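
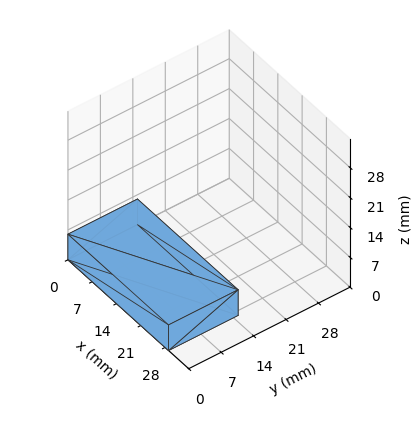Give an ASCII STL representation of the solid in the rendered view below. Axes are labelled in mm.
Reading the render: the shape is a rectangular box, roughly 29 × 15 mm footprint and 6 mm tall (dimensions read to the nearest mm from the axis ticks). For the STL, each face is triangulated and given an outward normal.

solid part
  facet normal 0.0000 0.0000 -1.0000
    outer loop
      vertex 29.000 15.000 0.000
      vertex 29.000 0.000 0.000
      vertex 0.000 0.000 0.000
    endloop
  endfacet
  facet normal 0.0000 0.0000 -1.0000
    outer loop
      vertex 0.000 15.000 0.000
      vertex 29.000 15.000 0.000
      vertex 0.000 0.000 0.000
    endloop
  endfacet
  facet normal 0.0000 0.0000 1.0000
    outer loop
      vertex 0.000 0.000 6.000
      vertex 29.000 0.000 6.000
      vertex 29.000 15.000 6.000
    endloop
  endfacet
  facet normal 0.0000 0.0000 1.0000
    outer loop
      vertex 0.000 0.000 6.000
      vertex 29.000 15.000 6.000
      vertex 0.000 15.000 6.000
    endloop
  endfacet
  facet normal 0.0000 -1.0000 0.0000
    outer loop
      vertex 0.000 0.000 0.000
      vertex 29.000 0.000 0.000
      vertex 29.000 0.000 6.000
    endloop
  endfacet
  facet normal 0.0000 -1.0000 0.0000
    outer loop
      vertex 0.000 0.000 0.000
      vertex 29.000 0.000 6.000
      vertex 0.000 0.000 6.000
    endloop
  endfacet
  facet normal 0.0000 1.0000 0.0000
    outer loop
      vertex 29.000 15.000 6.000
      vertex 29.000 15.000 0.000
      vertex 0.000 15.000 0.000
    endloop
  endfacet
  facet normal 0.0000 1.0000 0.0000
    outer loop
      vertex 0.000 15.000 6.000
      vertex 29.000 15.000 6.000
      vertex 0.000 15.000 0.000
    endloop
  endfacet
  facet normal -1.0000 0.0000 0.0000
    outer loop
      vertex 0.000 15.000 6.000
      vertex 0.000 15.000 0.000
      vertex 0.000 0.000 0.000
    endloop
  endfacet
  facet normal -1.0000 0.0000 0.0000
    outer loop
      vertex 0.000 0.000 6.000
      vertex 0.000 15.000 6.000
      vertex 0.000 0.000 0.000
    endloop
  endfacet
  facet normal 1.0000 0.0000 0.0000
    outer loop
      vertex 29.000 0.000 0.000
      vertex 29.000 15.000 0.000
      vertex 29.000 15.000 6.000
    endloop
  endfacet
  facet normal 1.0000 0.0000 0.0000
    outer loop
      vertex 29.000 0.000 0.000
      vertex 29.000 15.000 6.000
      vertex 29.000 0.000 6.000
    endloop
  endfacet
endsolid part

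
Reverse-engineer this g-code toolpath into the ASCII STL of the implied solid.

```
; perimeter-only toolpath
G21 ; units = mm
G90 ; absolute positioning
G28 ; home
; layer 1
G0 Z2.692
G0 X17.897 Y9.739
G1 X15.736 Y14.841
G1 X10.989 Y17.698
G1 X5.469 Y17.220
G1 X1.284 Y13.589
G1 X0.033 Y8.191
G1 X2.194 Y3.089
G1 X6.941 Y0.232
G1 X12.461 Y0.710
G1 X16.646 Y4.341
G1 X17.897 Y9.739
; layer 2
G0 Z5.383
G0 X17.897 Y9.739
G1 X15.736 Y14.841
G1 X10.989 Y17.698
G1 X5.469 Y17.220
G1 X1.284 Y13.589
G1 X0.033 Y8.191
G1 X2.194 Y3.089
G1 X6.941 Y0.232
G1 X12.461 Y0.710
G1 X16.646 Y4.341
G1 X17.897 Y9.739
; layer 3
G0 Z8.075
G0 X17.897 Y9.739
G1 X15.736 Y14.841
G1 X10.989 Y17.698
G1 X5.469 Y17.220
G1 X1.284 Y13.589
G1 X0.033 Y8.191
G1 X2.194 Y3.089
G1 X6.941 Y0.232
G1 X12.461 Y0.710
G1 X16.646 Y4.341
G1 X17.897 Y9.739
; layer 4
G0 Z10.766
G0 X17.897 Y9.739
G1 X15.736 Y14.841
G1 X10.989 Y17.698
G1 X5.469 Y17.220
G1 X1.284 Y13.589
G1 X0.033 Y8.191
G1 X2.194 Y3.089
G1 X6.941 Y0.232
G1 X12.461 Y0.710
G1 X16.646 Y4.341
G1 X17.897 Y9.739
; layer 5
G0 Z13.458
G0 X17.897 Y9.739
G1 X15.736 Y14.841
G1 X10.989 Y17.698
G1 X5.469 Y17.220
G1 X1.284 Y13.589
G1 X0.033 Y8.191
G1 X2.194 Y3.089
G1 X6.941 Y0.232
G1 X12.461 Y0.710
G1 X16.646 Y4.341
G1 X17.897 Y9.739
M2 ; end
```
solid part
  facet normal 0.0000 0.0000 -1.0000
    outer loop
      vertex 10.989 17.698 0.000
      vertex 15.736 14.841 0.000
      vertex 17.897 9.739 0.000
    endloop
  endfacet
  facet normal 0.0000 0.0000 -1.0000
    outer loop
      vertex 5.469 17.220 0.000
      vertex 10.989 17.698 0.000
      vertex 17.897 9.739 0.000
    endloop
  endfacet
  facet normal 0.0000 0.0000 -1.0000
    outer loop
      vertex 1.284 13.589 0.000
      vertex 5.469 17.220 0.000
      vertex 17.897 9.739 0.000
    endloop
  endfacet
  facet normal 0.0000 0.0000 -1.0000
    outer loop
      vertex 0.033 8.191 0.000
      vertex 1.284 13.589 0.000
      vertex 17.897 9.739 0.000
    endloop
  endfacet
  facet normal 0.0000 0.0000 -1.0000
    outer loop
      vertex 2.194 3.089 0.000
      vertex 0.033 8.191 0.000
      vertex 17.897 9.739 0.000
    endloop
  endfacet
  facet normal 0.0000 0.0000 -1.0000
    outer loop
      vertex 6.941 0.232 0.000
      vertex 2.194 3.089 0.000
      vertex 17.897 9.739 0.000
    endloop
  endfacet
  facet normal 0.0000 0.0000 -1.0000
    outer loop
      vertex 12.461 0.710 0.000
      vertex 6.941 0.232 0.000
      vertex 17.897 9.739 0.000
    endloop
  endfacet
  facet normal 0.0000 0.0000 -1.0000
    outer loop
      vertex 16.646 4.341 0.000
      vertex 12.461 0.710 0.000
      vertex 17.897 9.739 0.000
    endloop
  endfacet
  facet normal 0.0000 0.0000 1.0000
    outer loop
      vertex 17.897 9.739 13.458
      vertex 15.736 14.841 13.458
      vertex 10.989 17.698 13.458
    endloop
  endfacet
  facet normal 0.0000 0.0000 1.0000
    outer loop
      vertex 17.897 9.739 13.458
      vertex 10.989 17.698 13.458
      vertex 5.469 17.220 13.458
    endloop
  endfacet
  facet normal 0.0000 0.0000 1.0000
    outer loop
      vertex 17.897 9.739 13.458
      vertex 5.469 17.220 13.458
      vertex 1.284 13.589 13.458
    endloop
  endfacet
  facet normal 0.0000 0.0000 1.0000
    outer loop
      vertex 17.897 9.739 13.458
      vertex 1.284 13.589 13.458
      vertex 0.033 8.191 13.458
    endloop
  endfacet
  facet normal 0.0000 0.0000 1.0000
    outer loop
      vertex 17.897 9.739 13.458
      vertex 0.033 8.191 13.458
      vertex 2.194 3.089 13.458
    endloop
  endfacet
  facet normal 0.0000 0.0000 1.0000
    outer loop
      vertex 17.897 9.739 13.458
      vertex 2.194 3.089 13.458
      vertex 6.941 0.232 13.458
    endloop
  endfacet
  facet normal 0.0000 0.0000 1.0000
    outer loop
      vertex 17.897 9.739 13.458
      vertex 6.941 0.232 13.458
      vertex 12.461 0.710 13.458
    endloop
  endfacet
  facet normal 0.0000 0.0000 1.0000
    outer loop
      vertex 17.897 9.739 13.458
      vertex 12.461 0.710 13.458
      vertex 16.646 4.341 13.458
    endloop
  endfacet
  facet normal 0.9208 0.3900 0.0000
    outer loop
      vertex 17.897 9.739 0.000
      vertex 15.736 14.841 0.000
      vertex 15.736 14.841 13.458
    endloop
  endfacet
  facet normal 0.9208 0.3900 0.0000
    outer loop
      vertex 17.897 9.739 0.000
      vertex 15.736 14.841 13.458
      vertex 17.897 9.739 13.458
    endloop
  endfacet
  facet normal 0.5157 0.8568 0.0000
    outer loop
      vertex 15.736 14.841 0.000
      vertex 10.989 17.698 0.000
      vertex 10.989 17.698 13.458
    endloop
  endfacet
  facet normal 0.5157 0.8568 0.0000
    outer loop
      vertex 15.736 14.841 0.000
      vertex 10.989 17.698 13.458
      vertex 15.736 14.841 13.458
    endloop
  endfacet
  facet normal -0.0863 0.9963 0.0000
    outer loop
      vertex 10.989 17.698 0.000
      vertex 5.469 17.220 0.000
      vertex 5.469 17.220 13.458
    endloop
  endfacet
  facet normal -0.0863 0.9963 0.0000
    outer loop
      vertex 10.989 17.698 0.000
      vertex 5.469 17.220 13.458
      vertex 10.989 17.698 13.458
    endloop
  endfacet
  facet normal -0.6553 0.7553 0.0000
    outer loop
      vertex 5.469 17.220 0.000
      vertex 1.284 13.589 0.000
      vertex 1.284 13.589 13.458
    endloop
  endfacet
  facet normal -0.6553 0.7553 0.0000
    outer loop
      vertex 5.469 17.220 0.000
      vertex 1.284 13.589 13.458
      vertex 5.469 17.220 13.458
    endloop
  endfacet
  facet normal -0.9742 0.2258 0.0000
    outer loop
      vertex 1.284 13.589 0.000
      vertex 0.033 8.191 0.000
      vertex 0.033 8.191 13.458
    endloop
  endfacet
  facet normal -0.9742 0.2258 0.0000
    outer loop
      vertex 1.284 13.589 0.000
      vertex 0.033 8.191 13.458
      vertex 1.284 13.589 13.458
    endloop
  endfacet
  facet normal -0.9208 -0.3900 0.0000
    outer loop
      vertex 0.033 8.191 0.000
      vertex 2.194 3.089 0.000
      vertex 2.194 3.089 13.458
    endloop
  endfacet
  facet normal -0.9208 -0.3900 0.0000
    outer loop
      vertex 0.033 8.191 0.000
      vertex 2.194 3.089 13.458
      vertex 0.033 8.191 13.458
    endloop
  endfacet
  facet normal -0.5157 -0.8568 0.0000
    outer loop
      vertex 2.194 3.089 0.000
      vertex 6.941 0.232 0.000
      vertex 6.941 0.232 13.458
    endloop
  endfacet
  facet normal -0.5157 -0.8568 0.0000
    outer loop
      vertex 2.194 3.089 0.000
      vertex 6.941 0.232 13.458
      vertex 2.194 3.089 13.458
    endloop
  endfacet
  facet normal 0.0863 -0.9963 0.0000
    outer loop
      vertex 6.941 0.232 0.000
      vertex 12.461 0.710 0.000
      vertex 12.461 0.710 13.458
    endloop
  endfacet
  facet normal 0.0863 -0.9963 0.0000
    outer loop
      vertex 6.941 0.232 0.000
      vertex 12.461 0.710 13.458
      vertex 6.941 0.232 13.458
    endloop
  endfacet
  facet normal 0.6553 -0.7553 0.0000
    outer loop
      vertex 12.461 0.710 0.000
      vertex 16.646 4.341 0.000
      vertex 16.646 4.341 13.458
    endloop
  endfacet
  facet normal 0.6553 -0.7553 0.0000
    outer loop
      vertex 12.461 0.710 0.000
      vertex 16.646 4.341 13.458
      vertex 12.461 0.710 13.458
    endloop
  endfacet
  facet normal 0.9742 -0.2258 0.0000
    outer loop
      vertex 16.646 4.341 0.000
      vertex 17.897 9.739 0.000
      vertex 17.897 9.739 13.458
    endloop
  endfacet
  facet normal 0.9742 -0.2258 0.0000
    outer loop
      vertex 16.646 4.341 0.000
      vertex 17.897 9.739 13.458
      vertex 16.646 4.341 13.458
    endloop
  endfacet
endsolid part

The G0 Z moves step by Δz≈2.692 mm. Every layer's G1 loop is the same polygon, so the solid is a straight extrusion of it from z=0 to z≈13.5. Closing with flat bottom and top caps and triangulating gives 36 facets — a regular 10-sided prism (a cylinder approximated with 10 flat sides), circumscribed radius ≈ 8.96 mm, height ≈ 13.5 mm.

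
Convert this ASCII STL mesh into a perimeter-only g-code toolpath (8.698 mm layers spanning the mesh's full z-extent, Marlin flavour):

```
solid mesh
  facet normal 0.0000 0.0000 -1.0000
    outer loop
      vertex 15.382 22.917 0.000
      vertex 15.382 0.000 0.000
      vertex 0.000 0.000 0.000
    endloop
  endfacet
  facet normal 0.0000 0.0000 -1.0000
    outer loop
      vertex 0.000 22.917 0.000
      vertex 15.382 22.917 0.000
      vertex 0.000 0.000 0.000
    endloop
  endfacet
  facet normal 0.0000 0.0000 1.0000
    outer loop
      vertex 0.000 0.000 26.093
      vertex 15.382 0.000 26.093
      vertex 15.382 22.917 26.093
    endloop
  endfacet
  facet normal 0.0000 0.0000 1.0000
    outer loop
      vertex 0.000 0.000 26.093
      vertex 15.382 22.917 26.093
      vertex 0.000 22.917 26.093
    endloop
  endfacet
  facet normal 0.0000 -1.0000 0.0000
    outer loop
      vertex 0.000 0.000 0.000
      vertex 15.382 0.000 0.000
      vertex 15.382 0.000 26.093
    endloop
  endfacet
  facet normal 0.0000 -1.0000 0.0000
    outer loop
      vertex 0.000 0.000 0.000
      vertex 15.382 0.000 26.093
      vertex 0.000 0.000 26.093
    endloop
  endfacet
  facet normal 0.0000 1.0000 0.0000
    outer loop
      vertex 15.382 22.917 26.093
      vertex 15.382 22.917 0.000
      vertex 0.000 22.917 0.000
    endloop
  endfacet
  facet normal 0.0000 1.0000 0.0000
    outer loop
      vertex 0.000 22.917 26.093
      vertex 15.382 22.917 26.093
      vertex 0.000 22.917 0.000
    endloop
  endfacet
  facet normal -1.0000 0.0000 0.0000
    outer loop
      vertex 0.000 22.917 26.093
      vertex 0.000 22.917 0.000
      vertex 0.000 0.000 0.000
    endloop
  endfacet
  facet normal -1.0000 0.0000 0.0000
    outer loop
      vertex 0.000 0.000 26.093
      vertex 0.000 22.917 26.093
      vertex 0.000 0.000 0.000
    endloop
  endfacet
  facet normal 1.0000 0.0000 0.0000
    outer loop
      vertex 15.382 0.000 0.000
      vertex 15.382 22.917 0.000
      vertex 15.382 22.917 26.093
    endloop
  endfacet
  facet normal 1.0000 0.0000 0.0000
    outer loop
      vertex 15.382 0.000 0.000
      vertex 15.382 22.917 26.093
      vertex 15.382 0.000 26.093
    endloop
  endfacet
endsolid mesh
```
; perimeter-only toolpath
G21 ; units = mm
G90 ; absolute positioning
G28 ; home
; layer 1
G0 Z8.698
G0 X0.000 Y0.000
G1 X15.382 Y0.000
G1 X15.382 Y22.917
G1 X0.000 Y22.917
G1 X0.000 Y0.000
; layer 2
G0 Z17.395
G0 X0.000 Y0.000
G1 X15.382 Y0.000
G1 X15.382 Y22.917
G1 X0.000 Y22.917
G1 X0.000 Y0.000
; layer 3
G0 Z26.093
G0 X0.000 Y0.000
G1 X15.382 Y0.000
G1 X15.382 Y22.917
G1 X0.000 Y22.917
G1 X0.000 Y0.000
M2 ; end

The solid is a rectangular box, roughly 15.4 × 22.9 mm footprint and 26.1 mm tall. Slicing at Δz = 8.698 mm — 3 equal slices spanning the solid's height, so layer i sits at z = i·h/3 — gives 3 non-empty perimeters. Each is a 4-segment closed polygon; G0 lifts to the layer z and rapids to the start vertex, then G1 traces the edges.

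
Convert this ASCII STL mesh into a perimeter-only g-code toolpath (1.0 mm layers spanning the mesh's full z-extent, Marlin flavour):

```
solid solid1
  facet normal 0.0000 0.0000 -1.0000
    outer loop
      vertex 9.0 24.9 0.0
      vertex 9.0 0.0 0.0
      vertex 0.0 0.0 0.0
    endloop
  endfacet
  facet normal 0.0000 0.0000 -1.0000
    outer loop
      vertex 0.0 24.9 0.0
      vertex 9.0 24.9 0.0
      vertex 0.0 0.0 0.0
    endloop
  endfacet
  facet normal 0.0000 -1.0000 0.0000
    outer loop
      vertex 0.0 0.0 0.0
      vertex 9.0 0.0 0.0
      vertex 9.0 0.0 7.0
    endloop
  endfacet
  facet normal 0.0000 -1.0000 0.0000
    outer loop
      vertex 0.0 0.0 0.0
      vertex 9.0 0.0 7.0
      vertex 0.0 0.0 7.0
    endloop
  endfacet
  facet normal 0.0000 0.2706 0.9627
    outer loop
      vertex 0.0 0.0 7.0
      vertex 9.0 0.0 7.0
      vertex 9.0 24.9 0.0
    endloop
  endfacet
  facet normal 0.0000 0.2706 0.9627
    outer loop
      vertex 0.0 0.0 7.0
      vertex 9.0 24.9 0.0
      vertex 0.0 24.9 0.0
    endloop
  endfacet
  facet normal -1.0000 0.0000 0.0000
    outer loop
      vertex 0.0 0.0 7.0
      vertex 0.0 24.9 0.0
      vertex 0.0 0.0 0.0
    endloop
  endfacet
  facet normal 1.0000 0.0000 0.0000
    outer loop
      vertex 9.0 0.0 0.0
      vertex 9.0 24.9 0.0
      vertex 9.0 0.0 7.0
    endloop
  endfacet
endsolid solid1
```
; perimeter-only toolpath
G21 ; units = mm
G90 ; absolute positioning
G28 ; home
; layer 1
G0 Z1.0
G0 X0.0 Y0.0
G1 X9.0 Y0.0
G1 X9.0 Y21.3
G1 X0.0 Y21.3
G1 X0.0 Y0.0
; layer 2
G0 Z2.0
G0 X0.0 Y0.0
G1 X9.0 Y0.0
G1 X9.0 Y17.8
G1 X0.0 Y17.8
G1 X0.0 Y0.0
; layer 3
G0 Z3.0
G0 X0.0 Y0.0
G1 X9.0 Y0.0
G1 X9.0 Y14.2
G1 X0.0 Y14.2
G1 X0.0 Y0.0
; layer 4
G0 Z4.0
G0 X0.0 Y0.0
G1 X9.0 Y0.0
G1 X9.0 Y10.7
G1 X0.0 Y10.7
G1 X0.0 Y0.0
; layer 5
G0 Z5.0
G0 X0.0 Y0.0
G1 X9.0 Y0.0
G1 X9.0 Y7.1
G1 X0.0 Y7.1
G1 X0.0 Y0.0
; layer 6
G0 Z6.0
G0 X0.0 Y0.0
G1 X9.0 Y0.0
G1 X9.0 Y3.6
G1 X0.0 Y3.6
G1 X0.0 Y0.0
M2 ; end

The solid is a wedge (ramp): 9 × 24.9 mm base, rising to 7 mm along the y=0 edge and sloping linearly to z=0 at y=24.9. Slicing at Δz = 1.0 mm — 7 equal slices spanning the solid's height, so layer i sits at z = i·h/7 — gives 6 non-empty perimeters. Each is a 4-segment closed polygon; G0 lifts to the layer z and rapids to the start vertex, then G1 traces the edges. The cross-section shrinks linearly with z (the slice at the apex is degenerate and omitted).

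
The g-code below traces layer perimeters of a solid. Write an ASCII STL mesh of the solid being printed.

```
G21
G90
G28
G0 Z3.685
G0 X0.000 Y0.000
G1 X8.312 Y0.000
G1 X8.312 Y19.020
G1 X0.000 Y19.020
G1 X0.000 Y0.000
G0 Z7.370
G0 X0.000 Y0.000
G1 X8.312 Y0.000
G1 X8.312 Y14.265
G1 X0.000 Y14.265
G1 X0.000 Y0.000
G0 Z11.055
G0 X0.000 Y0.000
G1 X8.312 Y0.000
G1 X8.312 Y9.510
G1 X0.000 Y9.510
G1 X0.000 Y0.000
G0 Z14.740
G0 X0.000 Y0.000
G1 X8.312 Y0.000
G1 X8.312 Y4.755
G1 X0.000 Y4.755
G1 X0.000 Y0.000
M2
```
solid part
  facet normal 0.0000 0.0000 -1.0000
    outer loop
      vertex 8.312 23.775 0.000
      vertex 8.312 0.000 0.000
      vertex 0.000 0.000 0.000
    endloop
  endfacet
  facet normal 0.0000 0.0000 -1.0000
    outer loop
      vertex 0.000 23.775 0.000
      vertex 8.312 23.775 0.000
      vertex 0.000 0.000 0.000
    endloop
  endfacet
  facet normal 0.0000 -1.0000 0.0000
    outer loop
      vertex 0.000 0.000 0.000
      vertex 8.312 0.000 0.000
      vertex 8.312 0.000 18.425
    endloop
  endfacet
  facet normal 0.0000 -1.0000 0.0000
    outer loop
      vertex 0.000 0.000 0.000
      vertex 8.312 0.000 18.425
      vertex 0.000 0.000 18.425
    endloop
  endfacet
  facet normal 0.0000 0.6126 0.7904
    outer loop
      vertex 0.000 0.000 18.425
      vertex 8.312 0.000 18.425
      vertex 8.312 23.775 0.000
    endloop
  endfacet
  facet normal 0.0000 0.6126 0.7904
    outer loop
      vertex 0.000 0.000 18.425
      vertex 8.312 23.775 0.000
      vertex 0.000 23.775 0.000
    endloop
  endfacet
  facet normal -1.0000 0.0000 0.0000
    outer loop
      vertex 0.000 0.000 18.425
      vertex 0.000 23.775 0.000
      vertex 0.000 0.000 0.000
    endloop
  endfacet
  facet normal 1.0000 0.0000 0.0000
    outer loop
      vertex 8.312 0.000 0.000
      vertex 8.312 23.775 0.000
      vertex 8.312 0.000 18.425
    endloop
  endfacet
endsolid part

The G0 Z moves step by Δz≈3.685 mm. The G1 loops shrink linearly with z, so the solid tapers from its base footprint up to z≈18.4. Closing with a flat bottom cap and the tapered top and triangulating gives 8 facets — a wedge (ramp): 8.31 × 23.8 mm base, rising to 18.4 mm along the y=0 edge and sloping linearly to z=0 at y=23.8.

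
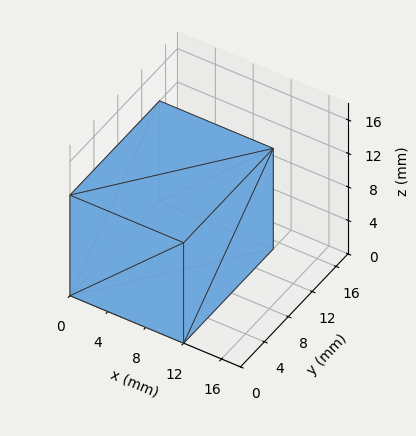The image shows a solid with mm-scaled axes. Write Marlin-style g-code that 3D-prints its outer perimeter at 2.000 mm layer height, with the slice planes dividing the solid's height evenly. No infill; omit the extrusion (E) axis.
Reading the render: the shape is a rectangular box, roughly 12 × 15 mm footprint and 12 mm tall (dimensions read to the nearest mm from the axis ticks). For the g-code, the solid's height is divided into equal slices at the stated Δz and each level perimeter traced with G1 moves after a G0 lift.

; perimeter-only toolpath
G21 ; units = mm
G90 ; absolute positioning
G28 ; home
; layer 1
G0 Z2.000
G0 X0.000 Y0.000
G1 X12.000 Y0.000
G1 X12.000 Y15.000
G1 X0.000 Y15.000
G1 X0.000 Y0.000
; layer 2
G0 Z4.000
G0 X0.000 Y0.000
G1 X12.000 Y0.000
G1 X12.000 Y15.000
G1 X0.000 Y15.000
G1 X0.000 Y0.000
; layer 3
G0 Z6.000
G0 X0.000 Y0.000
G1 X12.000 Y0.000
G1 X12.000 Y15.000
G1 X0.000 Y15.000
G1 X0.000 Y0.000
; layer 4
G0 Z8.000
G0 X0.000 Y0.000
G1 X12.000 Y0.000
G1 X12.000 Y15.000
G1 X0.000 Y15.000
G1 X0.000 Y0.000
; layer 5
G0 Z10.000
G0 X0.000 Y0.000
G1 X12.000 Y0.000
G1 X12.000 Y15.000
G1 X0.000 Y15.000
G1 X0.000 Y0.000
; layer 6
G0 Z12.000
G0 X0.000 Y0.000
G1 X12.000 Y0.000
G1 X12.000 Y15.000
G1 X0.000 Y15.000
G1 X0.000 Y0.000
M2 ; end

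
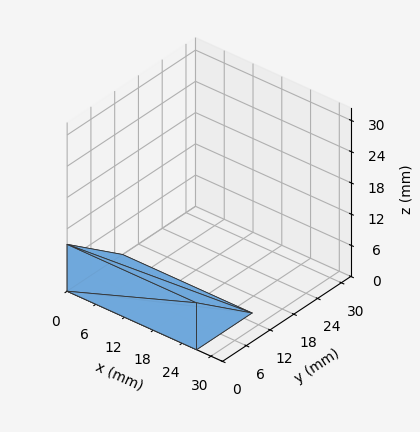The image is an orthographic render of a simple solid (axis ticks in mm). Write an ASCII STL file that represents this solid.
Reading the render: the shape is a wedge (ramp): 27 × 14 mm base, rising to 9 mm along the y=0 edge and sloping linearly to z=0 at y=14 (dimensions read to the nearest mm from the axis ticks). For the STL, each face is triangulated and given an outward normal.

solid part
  facet normal 0.0000 0.0000 -1.0000
    outer loop
      vertex 27.00 14.00 0.00
      vertex 27.00 0.00 0.00
      vertex 0.00 0.00 0.00
    endloop
  endfacet
  facet normal 0.0000 0.0000 -1.0000
    outer loop
      vertex 0.00 14.00 0.00
      vertex 27.00 14.00 0.00
      vertex 0.00 0.00 0.00
    endloop
  endfacet
  facet normal 0.0000 -1.0000 0.0000
    outer loop
      vertex 0.00 0.00 0.00
      vertex 27.00 0.00 0.00
      vertex 27.00 0.00 9.00
    endloop
  endfacet
  facet normal 0.0000 -1.0000 0.0000
    outer loop
      vertex 0.00 0.00 0.00
      vertex 27.00 0.00 9.00
      vertex 0.00 0.00 9.00
    endloop
  endfacet
  facet normal 0.0000 0.5408 0.8412
    outer loop
      vertex 0.00 0.00 9.00
      vertex 27.00 0.00 9.00
      vertex 27.00 14.00 0.00
    endloop
  endfacet
  facet normal 0.0000 0.5408 0.8412
    outer loop
      vertex 0.00 0.00 9.00
      vertex 27.00 14.00 0.00
      vertex 0.00 14.00 0.00
    endloop
  endfacet
  facet normal -1.0000 0.0000 0.0000
    outer loop
      vertex 0.00 0.00 9.00
      vertex 0.00 14.00 0.00
      vertex 0.00 0.00 0.00
    endloop
  endfacet
  facet normal 1.0000 0.0000 0.0000
    outer loop
      vertex 27.00 0.00 0.00
      vertex 27.00 14.00 0.00
      vertex 27.00 0.00 9.00
    endloop
  endfacet
endsolid part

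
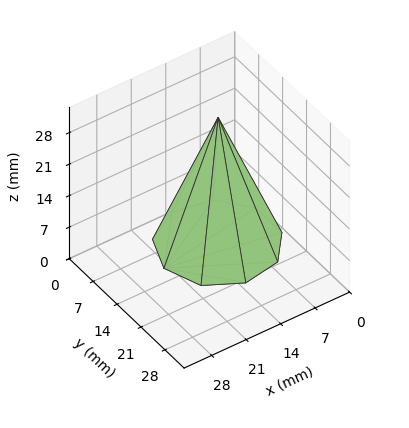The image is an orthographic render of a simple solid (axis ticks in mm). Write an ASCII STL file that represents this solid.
Reading the render: the shape is a regular 9-sided pyramid, base circumscribed radius ≈ 11 mm, apex at z ≈ 28 mm (dimensions read to the nearest mm from the axis ticks). For the STL, each face is triangulated and given an outward normal.

solid part
  facet normal 0.0000 0.0000 -1.0000
    outer loop
      vertex 12.9 21.8 0.0
      vertex 19.4 18.1 0.0
      vertex 22.0 11.0 0.0
    endloop
  endfacet
  facet normal 0.0000 0.0000 -1.0000
    outer loop
      vertex 5.5 20.5 0.0
      vertex 12.9 21.8 0.0
      vertex 22.0 11.0 0.0
    endloop
  endfacet
  facet normal 0.0000 0.0000 -1.0000
    outer loop
      vertex 0.7 14.8 0.0
      vertex 5.5 20.5 0.0
      vertex 22.0 11.0 0.0
    endloop
  endfacet
  facet normal 0.0000 0.0000 -1.0000
    outer loop
      vertex 0.7 7.2 0.0
      vertex 0.7 14.8 0.0
      vertex 22.0 11.0 0.0
    endloop
  endfacet
  facet normal 0.0000 0.0000 -1.0000
    outer loop
      vertex 5.5 1.5 0.0
      vertex 0.7 7.2 0.0
      vertex 22.0 11.0 0.0
    endloop
  endfacet
  facet normal 0.0000 0.0000 -1.0000
    outer loop
      vertex 12.9 0.2 0.0
      vertex 5.5 1.5 0.0
      vertex 22.0 11.0 0.0
    endloop
  endfacet
  facet normal 0.0000 0.0000 -1.0000
    outer loop
      vertex 19.4 3.9 0.0
      vertex 12.9 0.2 0.0
      vertex 22.0 11.0 0.0
    endloop
  endfacet
  facet normal 0.8810 0.3226 0.3461
    outer loop
      vertex 22.0 11.0 0.0
      vertex 19.4 18.1 0.0
      vertex 11.0 11.0 28.0
    endloop
  endfacet
  facet normal 0.4641 0.8154 0.3460
    outer loop
      vertex 19.4 18.1 0.0
      vertex 12.9 21.8 0.0
      vertex 11.0 11.0 28.0
    endloop
  endfacet
  facet normal -0.1624 0.9243 0.3455
    outer loop
      vertex 12.9 21.8 0.0
      vertex 5.5 20.5 0.0
      vertex 11.0 11.0 28.0
    endloop
  endfacet
  facet normal -0.7177 0.6043 0.3460
    outer loop
      vertex 5.5 20.5 0.0
      vertex 0.7 14.8 0.0
      vertex 11.0 11.0 28.0
    endloop
  endfacet
  facet normal -0.9385 0.0000 0.3452
    outer loop
      vertex 0.7 14.8 0.0
      vertex 0.7 7.2 0.0
      vertex 11.0 11.0 28.0
    endloop
  endfacet
  facet normal -0.7177 -0.6043 0.3460
    outer loop
      vertex 0.7 7.2 0.0
      vertex 5.5 1.5 0.0
      vertex 11.0 11.0 28.0
    endloop
  endfacet
  facet normal -0.1624 -0.9243 0.3455
    outer loop
      vertex 5.5 1.5 0.0
      vertex 12.9 0.2 0.0
      vertex 11.0 11.0 28.0
    endloop
  endfacet
  facet normal 0.4641 -0.8154 0.3460
    outer loop
      vertex 12.9 0.2 0.0
      vertex 19.4 3.9 0.0
      vertex 11.0 11.0 28.0
    endloop
  endfacet
  facet normal 0.8810 -0.3226 0.3461
    outer loop
      vertex 19.4 3.9 0.0
      vertex 22.0 11.0 0.0
      vertex 11.0 11.0 28.0
    endloop
  endfacet
endsolid part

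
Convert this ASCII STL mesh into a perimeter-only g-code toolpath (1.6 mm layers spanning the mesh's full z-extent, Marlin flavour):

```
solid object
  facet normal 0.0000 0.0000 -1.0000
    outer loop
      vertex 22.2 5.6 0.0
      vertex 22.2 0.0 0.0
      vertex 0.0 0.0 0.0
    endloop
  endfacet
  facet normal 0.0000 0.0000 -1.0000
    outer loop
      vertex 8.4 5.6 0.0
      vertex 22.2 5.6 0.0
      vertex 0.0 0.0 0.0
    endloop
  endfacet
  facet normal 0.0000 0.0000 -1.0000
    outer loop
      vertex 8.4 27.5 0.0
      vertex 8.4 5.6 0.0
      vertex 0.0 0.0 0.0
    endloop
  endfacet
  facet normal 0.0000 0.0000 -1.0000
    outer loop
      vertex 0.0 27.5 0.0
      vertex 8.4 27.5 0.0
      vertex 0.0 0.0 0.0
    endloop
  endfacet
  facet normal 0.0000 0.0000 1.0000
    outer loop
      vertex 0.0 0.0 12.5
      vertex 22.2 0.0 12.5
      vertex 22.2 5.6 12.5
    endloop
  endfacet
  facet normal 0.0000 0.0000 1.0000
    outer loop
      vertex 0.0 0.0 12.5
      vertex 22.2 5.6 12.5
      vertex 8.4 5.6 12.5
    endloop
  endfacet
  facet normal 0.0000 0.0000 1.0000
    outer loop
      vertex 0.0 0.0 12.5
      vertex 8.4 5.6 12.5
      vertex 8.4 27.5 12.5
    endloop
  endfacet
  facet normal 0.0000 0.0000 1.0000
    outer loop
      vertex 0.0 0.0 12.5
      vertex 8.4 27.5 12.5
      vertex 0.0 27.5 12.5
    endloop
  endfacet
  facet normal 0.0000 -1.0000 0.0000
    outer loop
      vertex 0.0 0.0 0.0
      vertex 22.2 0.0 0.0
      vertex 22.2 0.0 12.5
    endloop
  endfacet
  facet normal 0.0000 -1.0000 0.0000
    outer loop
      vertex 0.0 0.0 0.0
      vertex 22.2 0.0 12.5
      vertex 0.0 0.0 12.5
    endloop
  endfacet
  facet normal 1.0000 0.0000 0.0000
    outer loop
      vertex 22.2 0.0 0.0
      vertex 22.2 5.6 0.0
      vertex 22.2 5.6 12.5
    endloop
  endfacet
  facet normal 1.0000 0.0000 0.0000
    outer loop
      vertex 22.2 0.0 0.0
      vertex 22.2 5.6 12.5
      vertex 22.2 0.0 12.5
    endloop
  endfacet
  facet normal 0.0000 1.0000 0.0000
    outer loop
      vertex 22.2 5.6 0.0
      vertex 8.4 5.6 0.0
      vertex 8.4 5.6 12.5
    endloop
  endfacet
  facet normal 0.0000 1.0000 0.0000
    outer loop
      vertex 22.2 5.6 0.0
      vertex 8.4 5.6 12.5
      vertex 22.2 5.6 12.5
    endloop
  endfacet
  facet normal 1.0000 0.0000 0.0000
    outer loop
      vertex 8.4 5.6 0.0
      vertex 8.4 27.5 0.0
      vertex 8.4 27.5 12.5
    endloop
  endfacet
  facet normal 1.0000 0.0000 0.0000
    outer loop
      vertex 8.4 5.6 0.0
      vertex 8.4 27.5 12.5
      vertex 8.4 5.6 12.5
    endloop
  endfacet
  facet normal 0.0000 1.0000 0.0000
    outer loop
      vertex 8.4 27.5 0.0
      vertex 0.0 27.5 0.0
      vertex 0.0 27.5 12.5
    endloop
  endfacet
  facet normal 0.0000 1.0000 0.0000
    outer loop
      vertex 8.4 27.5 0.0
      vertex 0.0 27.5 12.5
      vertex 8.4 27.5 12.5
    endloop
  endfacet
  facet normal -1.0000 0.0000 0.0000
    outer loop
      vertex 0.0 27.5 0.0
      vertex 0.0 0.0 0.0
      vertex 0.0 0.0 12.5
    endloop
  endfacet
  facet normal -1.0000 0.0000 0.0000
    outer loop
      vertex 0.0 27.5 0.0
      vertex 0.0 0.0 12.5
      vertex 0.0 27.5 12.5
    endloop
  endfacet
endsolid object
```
; perimeter-only toolpath
G21 ; units = mm
G90 ; absolute positioning
G28 ; home
; layer 1
G0 Z1.6
G0 X0.0 Y0.0
G1 X22.2 Y0.0
G1 X22.2 Y5.6
G1 X8.4 Y5.6
G1 X8.4 Y27.5
G1 X0.0 Y27.5
G1 X0.0 Y0.0
; layer 2
G0 Z3.1
G0 X0.0 Y0.0
G1 X22.2 Y0.0
G1 X22.2 Y5.6
G1 X8.4 Y5.6
G1 X8.4 Y27.5
G1 X0.0 Y27.5
G1 X0.0 Y0.0
; layer 3
G0 Z4.7
G0 X0.0 Y0.0
G1 X22.2 Y0.0
G1 X22.2 Y5.6
G1 X8.4 Y5.6
G1 X8.4 Y27.5
G1 X0.0 Y27.5
G1 X0.0 Y0.0
; layer 4
G0 Z6.2
G0 X0.0 Y0.0
G1 X22.2 Y0.0
G1 X22.2 Y5.6
G1 X8.4 Y5.6
G1 X8.4 Y27.5
G1 X0.0 Y27.5
G1 X0.0 Y0.0
; layer 5
G0 Z7.8
G0 X0.0 Y0.0
G1 X22.2 Y0.0
G1 X22.2 Y5.6
G1 X8.4 Y5.6
G1 X8.4 Y27.5
G1 X0.0 Y27.5
G1 X0.0 Y0.0
; layer 6
G0 Z9.4
G0 X0.0 Y0.0
G1 X22.2 Y0.0
G1 X22.2 Y5.6
G1 X8.4 Y5.6
G1 X8.4 Y27.5
G1 X0.0 Y27.5
G1 X0.0 Y0.0
; layer 7
G0 Z10.9
G0 X0.0 Y0.0
G1 X22.2 Y0.0
G1 X22.2 Y5.6
G1 X8.4 Y5.6
G1 X8.4 Y27.5
G1 X0.0 Y27.5
G1 X0.0 Y0.0
; layer 8
G0 Z12.5
G0 X0.0 Y0.0
G1 X22.2 Y0.0
G1 X22.2 Y5.6
G1 X8.4 Y5.6
G1 X8.4 Y27.5
G1 X0.0 Y27.5
G1 X0.0 Y0.0
M2 ; end

The solid is an L-shaped prism: outer 22.2 × 27.5 mm, arm thicknesses ≈ 5.6 mm (horizontal) and 8.4 mm (vertical), extruded 12.5 mm in z. Slicing at Δz = 1.6 mm — 8 equal slices spanning the solid's height, so layer i sits at z = i·h/8 — gives 8 non-empty perimeters. Each is a 6-segment closed polygon; G0 lifts to the layer z and rapids to the start vertex, then G1 traces the edges.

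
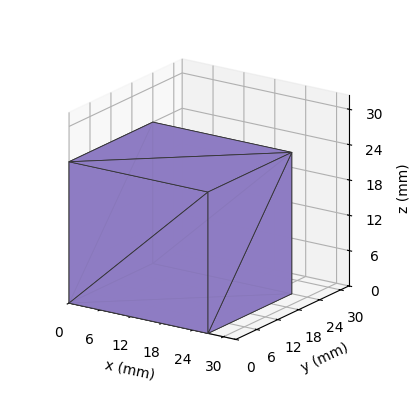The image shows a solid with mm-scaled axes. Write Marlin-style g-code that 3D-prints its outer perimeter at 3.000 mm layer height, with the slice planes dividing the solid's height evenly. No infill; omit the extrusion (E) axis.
Reading the render: the shape is a rectangular box, roughly 27 × 24 mm footprint and 24 mm tall (dimensions read to the nearest mm from the axis ticks). For the g-code, the solid's height is divided into equal slices at the stated Δz and each level perimeter traced with G1 moves after a G0 lift.

; perimeter-only toolpath
G21 ; units = mm
G90 ; absolute positioning
G28 ; home
; layer 1
G0 Z3.000
G0 X0.000 Y0.000
G1 X27.000 Y0.000
G1 X27.000 Y24.000
G1 X0.000 Y24.000
G1 X0.000 Y0.000
; layer 2
G0 Z6.000
G0 X0.000 Y0.000
G1 X27.000 Y0.000
G1 X27.000 Y24.000
G1 X0.000 Y24.000
G1 X0.000 Y0.000
; layer 3
G0 Z9.000
G0 X0.000 Y0.000
G1 X27.000 Y0.000
G1 X27.000 Y24.000
G1 X0.000 Y24.000
G1 X0.000 Y0.000
; layer 4
G0 Z12.000
G0 X0.000 Y0.000
G1 X27.000 Y0.000
G1 X27.000 Y24.000
G1 X0.000 Y24.000
G1 X0.000 Y0.000
; layer 5
G0 Z15.000
G0 X0.000 Y0.000
G1 X27.000 Y0.000
G1 X27.000 Y24.000
G1 X0.000 Y24.000
G1 X0.000 Y0.000
; layer 6
G0 Z18.000
G0 X0.000 Y0.000
G1 X27.000 Y0.000
G1 X27.000 Y24.000
G1 X0.000 Y24.000
G1 X0.000 Y0.000
; layer 7
G0 Z21.000
G0 X0.000 Y0.000
G1 X27.000 Y0.000
G1 X27.000 Y24.000
G1 X0.000 Y24.000
G1 X0.000 Y0.000
; layer 8
G0 Z24.000
G0 X0.000 Y0.000
G1 X27.000 Y0.000
G1 X27.000 Y24.000
G1 X0.000 Y24.000
G1 X0.000 Y0.000
M2 ; end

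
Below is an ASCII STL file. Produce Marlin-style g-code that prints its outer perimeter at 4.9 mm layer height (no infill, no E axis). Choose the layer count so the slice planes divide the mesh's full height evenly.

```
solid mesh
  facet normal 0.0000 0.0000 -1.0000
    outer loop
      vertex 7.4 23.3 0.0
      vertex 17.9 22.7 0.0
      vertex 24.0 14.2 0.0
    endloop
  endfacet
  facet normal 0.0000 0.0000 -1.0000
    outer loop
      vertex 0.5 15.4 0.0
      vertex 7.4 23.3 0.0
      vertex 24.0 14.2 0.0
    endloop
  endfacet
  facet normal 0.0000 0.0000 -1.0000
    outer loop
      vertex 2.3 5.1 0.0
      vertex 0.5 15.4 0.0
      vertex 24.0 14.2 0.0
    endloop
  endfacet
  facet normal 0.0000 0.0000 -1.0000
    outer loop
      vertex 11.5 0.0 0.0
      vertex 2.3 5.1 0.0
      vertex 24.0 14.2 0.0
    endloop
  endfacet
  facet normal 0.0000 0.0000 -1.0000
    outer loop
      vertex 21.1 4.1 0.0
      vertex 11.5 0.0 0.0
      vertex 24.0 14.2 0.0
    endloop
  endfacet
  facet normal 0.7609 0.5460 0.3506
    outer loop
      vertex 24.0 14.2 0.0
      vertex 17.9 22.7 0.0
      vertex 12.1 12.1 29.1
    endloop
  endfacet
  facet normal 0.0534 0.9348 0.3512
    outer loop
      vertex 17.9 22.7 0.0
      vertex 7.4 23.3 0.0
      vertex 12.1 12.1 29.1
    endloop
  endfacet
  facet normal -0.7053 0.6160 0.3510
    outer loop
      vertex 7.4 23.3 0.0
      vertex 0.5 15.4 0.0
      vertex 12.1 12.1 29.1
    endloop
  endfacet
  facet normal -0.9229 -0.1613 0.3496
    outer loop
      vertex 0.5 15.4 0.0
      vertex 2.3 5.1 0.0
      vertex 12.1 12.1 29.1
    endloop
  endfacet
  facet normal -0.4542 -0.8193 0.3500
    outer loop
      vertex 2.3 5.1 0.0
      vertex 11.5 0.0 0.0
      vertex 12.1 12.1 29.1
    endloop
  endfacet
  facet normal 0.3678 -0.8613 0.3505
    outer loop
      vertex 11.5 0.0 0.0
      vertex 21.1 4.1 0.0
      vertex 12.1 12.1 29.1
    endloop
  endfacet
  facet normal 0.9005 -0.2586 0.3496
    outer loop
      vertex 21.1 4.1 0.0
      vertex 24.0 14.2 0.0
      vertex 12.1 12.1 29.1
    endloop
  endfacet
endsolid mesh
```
; perimeter-only toolpath
G21 ; units = mm
G90 ; absolute positioning
G28 ; home
; layer 1
G0 Z4.9
G0 X22.0 Y13.8
G1 X16.9 Y20.9
G1 X8.2 Y21.4
G1 X2.4 Y14.8
G1 X3.9 Y6.3
G1 X11.6 Y2.0
G1 X19.6 Y5.4
G1 X22.0 Y13.8
; layer 2
G0 Z9.7
G0 X20.0 Y13.5
G1 X16.0 Y19.2
G1 X9.0 Y19.6
G1 X4.4 Y14.3
G1 X5.6 Y7.4
G1 X11.7 Y4.0
G1 X18.1 Y6.8
G1 X20.0 Y13.5
; layer 3
G0 Z14.6
G0 X18.1 Y13.1
G1 X15.0 Y17.4
G1 X9.8 Y17.7
G1 X6.3 Y13.8
G1 X7.2 Y8.6
G1 X11.8 Y6.0
G1 X16.6 Y8.1
G1 X18.1 Y13.1
; layer 4
G0 Z19.4
G0 X16.1 Y12.8
G1 X14.0 Y15.6
G1 X10.5 Y15.8
G1 X8.2 Y13.2
G1 X8.8 Y9.8
G1 X11.9 Y8.1
G1 X15.1 Y9.4
G1 X16.1 Y12.8
; layer 5
G0 Z24.3
G0 X14.1 Y12.4
G1 X13.1 Y13.9
G1 X11.3 Y14.0
G1 X10.2 Y12.7
G1 X10.5 Y10.9
G1 X12.0 Y10.1
G1 X13.6 Y10.8
G1 X14.1 Y12.4
M2 ; end

The solid is a regular 7-sided pyramid, base circumscribed radius ≈ 12.1 mm, apex at z ≈ 29.1 mm. Slicing at Δz = 4.9 mm — 6 equal slices spanning the solid's height, so layer i sits at z = i·h/6 — gives 5 non-empty perimeters. Each is a 7-segment closed polygon; G0 lifts to the layer z and rapids to the start vertex, then G1 traces the edges. The cross-section shrinks linearly with z (the slice at the apex is degenerate and omitted).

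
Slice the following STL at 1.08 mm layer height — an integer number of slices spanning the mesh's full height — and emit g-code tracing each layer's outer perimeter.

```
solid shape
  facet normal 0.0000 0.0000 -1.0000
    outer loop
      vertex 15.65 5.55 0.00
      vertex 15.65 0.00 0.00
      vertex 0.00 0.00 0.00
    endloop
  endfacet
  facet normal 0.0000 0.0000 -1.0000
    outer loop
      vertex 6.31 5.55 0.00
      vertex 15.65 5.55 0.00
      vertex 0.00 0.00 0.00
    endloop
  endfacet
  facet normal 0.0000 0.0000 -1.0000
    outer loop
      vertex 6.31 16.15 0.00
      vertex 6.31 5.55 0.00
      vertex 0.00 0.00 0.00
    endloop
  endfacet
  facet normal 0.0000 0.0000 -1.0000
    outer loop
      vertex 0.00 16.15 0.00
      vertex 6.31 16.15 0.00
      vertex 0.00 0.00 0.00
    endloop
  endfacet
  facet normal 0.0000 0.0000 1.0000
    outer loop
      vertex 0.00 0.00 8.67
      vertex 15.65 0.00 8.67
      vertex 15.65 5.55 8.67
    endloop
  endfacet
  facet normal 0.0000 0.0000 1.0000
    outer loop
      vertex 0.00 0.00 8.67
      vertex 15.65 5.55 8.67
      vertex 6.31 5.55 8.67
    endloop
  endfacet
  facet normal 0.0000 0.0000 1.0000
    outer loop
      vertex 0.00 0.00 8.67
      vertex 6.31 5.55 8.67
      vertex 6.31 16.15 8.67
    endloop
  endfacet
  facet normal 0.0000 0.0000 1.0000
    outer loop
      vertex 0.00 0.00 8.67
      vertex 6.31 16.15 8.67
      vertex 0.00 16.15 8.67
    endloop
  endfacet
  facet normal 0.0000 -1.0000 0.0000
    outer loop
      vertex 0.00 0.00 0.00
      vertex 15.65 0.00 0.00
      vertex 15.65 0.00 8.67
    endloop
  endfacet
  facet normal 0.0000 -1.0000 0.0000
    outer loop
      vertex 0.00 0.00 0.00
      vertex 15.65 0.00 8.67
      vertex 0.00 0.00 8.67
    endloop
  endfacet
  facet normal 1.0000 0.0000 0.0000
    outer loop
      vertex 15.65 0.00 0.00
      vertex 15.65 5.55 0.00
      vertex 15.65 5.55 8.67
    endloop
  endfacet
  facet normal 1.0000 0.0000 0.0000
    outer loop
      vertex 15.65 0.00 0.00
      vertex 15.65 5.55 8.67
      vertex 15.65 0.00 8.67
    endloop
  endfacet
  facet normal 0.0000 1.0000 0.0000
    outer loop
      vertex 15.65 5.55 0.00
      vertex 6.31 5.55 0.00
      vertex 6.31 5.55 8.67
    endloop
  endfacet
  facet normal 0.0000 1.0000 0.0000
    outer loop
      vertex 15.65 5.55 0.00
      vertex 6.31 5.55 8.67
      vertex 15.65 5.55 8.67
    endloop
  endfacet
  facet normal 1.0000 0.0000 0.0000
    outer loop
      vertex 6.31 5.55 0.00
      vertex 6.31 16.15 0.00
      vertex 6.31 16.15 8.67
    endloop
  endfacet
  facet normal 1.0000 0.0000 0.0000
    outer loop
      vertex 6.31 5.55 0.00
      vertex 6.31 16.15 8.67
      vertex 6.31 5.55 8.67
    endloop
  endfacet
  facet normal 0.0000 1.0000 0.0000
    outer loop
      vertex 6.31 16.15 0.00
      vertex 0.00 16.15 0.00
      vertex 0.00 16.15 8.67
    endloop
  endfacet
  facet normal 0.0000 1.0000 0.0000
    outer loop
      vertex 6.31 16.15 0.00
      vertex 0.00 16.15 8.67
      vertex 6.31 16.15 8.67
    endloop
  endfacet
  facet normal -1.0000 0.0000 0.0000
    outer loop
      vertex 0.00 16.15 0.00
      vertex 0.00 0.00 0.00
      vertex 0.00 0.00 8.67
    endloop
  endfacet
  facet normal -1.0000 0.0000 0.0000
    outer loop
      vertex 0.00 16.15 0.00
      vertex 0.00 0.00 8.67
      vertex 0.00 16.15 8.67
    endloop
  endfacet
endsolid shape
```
; perimeter-only toolpath
G21 ; units = mm
G90 ; absolute positioning
G28 ; home
; layer 1
G0 Z1.08
G0 X0.00 Y0.00
G1 X15.65 Y0.00
G1 X15.65 Y5.55
G1 X6.31 Y5.55
G1 X6.31 Y16.15
G1 X0.00 Y16.15
G1 X0.00 Y0.00
; layer 2
G0 Z2.17
G0 X0.00 Y0.00
G1 X15.65 Y0.00
G1 X15.65 Y5.55
G1 X6.31 Y5.55
G1 X6.31 Y16.15
G1 X0.00 Y16.15
G1 X0.00 Y0.00
; layer 3
G0 Z3.25
G0 X0.00 Y0.00
G1 X15.65 Y0.00
G1 X15.65 Y5.55
G1 X6.31 Y5.55
G1 X6.31 Y16.15
G1 X0.00 Y16.15
G1 X0.00 Y0.00
; layer 4
G0 Z4.33
G0 X0.00 Y0.00
G1 X15.65 Y0.00
G1 X15.65 Y5.55
G1 X6.31 Y5.55
G1 X6.31 Y16.15
G1 X0.00 Y16.15
G1 X0.00 Y0.00
; layer 5
G0 Z5.42
G0 X0.00 Y0.00
G1 X15.65 Y0.00
G1 X15.65 Y5.55
G1 X6.31 Y5.55
G1 X6.31 Y16.15
G1 X0.00 Y16.15
G1 X0.00 Y0.00
; layer 6
G0 Z6.50
G0 X0.00 Y0.00
G1 X15.65 Y0.00
G1 X15.65 Y5.55
G1 X6.31 Y5.55
G1 X6.31 Y16.15
G1 X0.00 Y16.15
G1 X0.00 Y0.00
; layer 7
G0 Z7.59
G0 X0.00 Y0.00
G1 X15.65 Y0.00
G1 X15.65 Y5.55
G1 X6.31 Y5.55
G1 X6.31 Y16.15
G1 X0.00 Y16.15
G1 X0.00 Y0.00
; layer 8
G0 Z8.67
G0 X0.00 Y0.00
G1 X15.65 Y0.00
G1 X15.65 Y5.55
G1 X6.31 Y5.55
G1 X6.31 Y16.15
G1 X0.00 Y16.15
G1 X0.00 Y0.00
M2 ; end

The solid is an L-shaped prism: outer 15.7 × 16.1 mm, arm thicknesses ≈ 5.55 mm (horizontal) and 6.31 mm (vertical), extruded 8.67 mm in z. Slicing at Δz = 1.08 mm — 8 equal slices spanning the solid's height, so layer i sits at z = i·h/8 — gives 8 non-empty perimeters. Each is a 6-segment closed polygon; G0 lifts to the layer z and rapids to the start vertex, then G1 traces the edges.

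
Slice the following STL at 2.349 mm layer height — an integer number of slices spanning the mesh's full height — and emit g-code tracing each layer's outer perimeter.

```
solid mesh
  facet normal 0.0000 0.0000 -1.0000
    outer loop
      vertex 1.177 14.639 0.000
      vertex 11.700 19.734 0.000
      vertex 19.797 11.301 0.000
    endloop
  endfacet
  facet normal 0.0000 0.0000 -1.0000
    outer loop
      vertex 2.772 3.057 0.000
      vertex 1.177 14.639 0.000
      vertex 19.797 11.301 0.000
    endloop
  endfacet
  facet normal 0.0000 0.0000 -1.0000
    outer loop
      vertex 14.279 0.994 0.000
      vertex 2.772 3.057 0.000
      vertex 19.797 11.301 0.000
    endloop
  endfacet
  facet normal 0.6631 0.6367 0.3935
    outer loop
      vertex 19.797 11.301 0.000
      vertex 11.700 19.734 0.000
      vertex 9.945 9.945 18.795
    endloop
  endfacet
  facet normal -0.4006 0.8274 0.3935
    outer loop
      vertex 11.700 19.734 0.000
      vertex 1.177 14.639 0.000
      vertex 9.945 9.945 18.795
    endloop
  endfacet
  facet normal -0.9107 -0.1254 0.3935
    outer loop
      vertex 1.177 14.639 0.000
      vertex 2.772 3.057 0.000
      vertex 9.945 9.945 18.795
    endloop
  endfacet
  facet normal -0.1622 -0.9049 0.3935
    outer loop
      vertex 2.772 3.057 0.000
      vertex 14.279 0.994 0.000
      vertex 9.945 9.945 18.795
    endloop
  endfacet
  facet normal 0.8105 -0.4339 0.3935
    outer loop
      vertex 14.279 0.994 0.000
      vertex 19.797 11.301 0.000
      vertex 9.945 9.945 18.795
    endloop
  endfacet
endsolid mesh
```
; perimeter-only toolpath
G21 ; units = mm
G90 ; absolute positioning
G28 ; home
; layer 1
G0 Z2.349
G0 X18.566 Y11.131
G1 X11.481 Y18.510
G1 X2.273 Y14.052
G1 X3.669 Y3.918
G1 X13.737 Y2.113
G1 X18.566 Y11.131
; layer 2
G0 Z4.699
G0 X17.334 Y10.962
G1 X11.261 Y17.287
G1 X3.369 Y13.466
G1 X4.565 Y4.779
G1 X13.196 Y3.232
G1 X17.334 Y10.962
; layer 3
G0 Z7.048
G0 X16.102 Y10.793
G1 X11.042 Y16.063
G1 X4.465 Y12.879
G1 X5.462 Y5.640
G1 X12.654 Y4.351
G1 X16.102 Y10.793
; layer 4
G0 Z9.398
G0 X14.871 Y10.623
G1 X10.822 Y14.840
G1 X5.561 Y12.292
G1 X6.359 Y6.501
G1 X12.112 Y5.470
G1 X14.871 Y10.623
; layer 5
G0 Z11.747
G0 X13.640 Y10.454
G1 X10.603 Y13.616
G1 X6.657 Y11.705
G1 X7.255 Y7.362
G1 X11.570 Y6.588
G1 X13.640 Y10.454
; layer 6
G0 Z14.096
G0 X12.408 Y10.284
G1 X10.384 Y12.392
G1 X7.753 Y11.119
G1 X8.152 Y8.223
G1 X11.029 Y7.707
G1 X12.408 Y10.284
; layer 7
G0 Z16.446
G0 X11.177 Y10.115
G1 X10.164 Y11.169
G1 X8.849 Y10.532
G1 X9.048 Y9.084
G1 X10.487 Y8.826
G1 X11.177 Y10.115
M2 ; end

The solid is a regular 5-sided pyramid, base circumscribed radius ≈ 9.95 mm, apex at z ≈ 18.8 mm. Slicing at Δz = 2.349 mm — 8 equal slices spanning the solid's height, so layer i sits at z = i·h/8 — gives 7 non-empty perimeters. Each is a 5-segment closed polygon; G0 lifts to the layer z and rapids to the start vertex, then G1 traces the edges. The cross-section shrinks linearly with z (the slice at the apex is degenerate and omitted).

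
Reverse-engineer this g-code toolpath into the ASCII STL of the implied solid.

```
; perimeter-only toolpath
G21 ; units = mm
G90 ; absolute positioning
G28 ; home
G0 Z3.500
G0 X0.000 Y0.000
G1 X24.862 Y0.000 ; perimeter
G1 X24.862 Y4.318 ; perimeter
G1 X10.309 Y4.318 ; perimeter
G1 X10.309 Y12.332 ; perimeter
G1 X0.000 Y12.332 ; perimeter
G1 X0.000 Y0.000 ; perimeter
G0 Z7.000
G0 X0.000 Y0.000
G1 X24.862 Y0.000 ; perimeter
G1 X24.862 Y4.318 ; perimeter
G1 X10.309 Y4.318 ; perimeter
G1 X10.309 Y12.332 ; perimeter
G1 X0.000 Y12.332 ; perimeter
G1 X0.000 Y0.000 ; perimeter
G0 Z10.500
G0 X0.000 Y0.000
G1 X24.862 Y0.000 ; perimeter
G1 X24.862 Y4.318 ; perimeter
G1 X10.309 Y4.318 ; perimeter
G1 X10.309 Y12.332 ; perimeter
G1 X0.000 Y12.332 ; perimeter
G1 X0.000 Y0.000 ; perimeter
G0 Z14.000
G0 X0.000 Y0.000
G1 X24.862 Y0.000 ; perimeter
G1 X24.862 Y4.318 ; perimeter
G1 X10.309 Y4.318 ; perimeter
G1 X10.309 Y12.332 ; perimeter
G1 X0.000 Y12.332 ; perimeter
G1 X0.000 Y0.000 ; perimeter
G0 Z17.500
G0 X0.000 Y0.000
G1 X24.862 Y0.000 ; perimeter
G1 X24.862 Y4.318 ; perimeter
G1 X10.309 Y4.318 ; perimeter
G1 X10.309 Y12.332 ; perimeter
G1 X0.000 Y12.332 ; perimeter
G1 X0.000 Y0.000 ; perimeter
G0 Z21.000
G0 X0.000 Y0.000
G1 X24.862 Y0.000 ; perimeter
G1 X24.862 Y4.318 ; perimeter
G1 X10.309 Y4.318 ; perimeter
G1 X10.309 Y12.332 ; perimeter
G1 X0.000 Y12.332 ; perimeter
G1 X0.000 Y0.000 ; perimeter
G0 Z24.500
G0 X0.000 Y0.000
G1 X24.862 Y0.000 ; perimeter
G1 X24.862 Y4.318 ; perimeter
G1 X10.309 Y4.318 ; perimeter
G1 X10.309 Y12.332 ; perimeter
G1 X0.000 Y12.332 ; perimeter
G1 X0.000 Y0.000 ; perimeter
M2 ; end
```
solid part
  facet normal 0.0000 0.0000 -1.0000
    outer loop
      vertex 24.862 4.318 0.000
      vertex 24.862 0.000 0.000
      vertex 0.000 0.000 0.000
    endloop
  endfacet
  facet normal 0.0000 0.0000 -1.0000
    outer loop
      vertex 10.309 4.318 0.000
      vertex 24.862 4.318 0.000
      vertex 0.000 0.000 0.000
    endloop
  endfacet
  facet normal 0.0000 0.0000 -1.0000
    outer loop
      vertex 10.309 12.332 0.000
      vertex 10.309 4.318 0.000
      vertex 0.000 0.000 0.000
    endloop
  endfacet
  facet normal 0.0000 0.0000 -1.0000
    outer loop
      vertex 0.000 12.332 0.000
      vertex 10.309 12.332 0.000
      vertex 0.000 0.000 0.000
    endloop
  endfacet
  facet normal 0.0000 0.0000 1.0000
    outer loop
      vertex 0.000 0.000 24.500
      vertex 24.862 0.000 24.500
      vertex 24.862 4.318 24.500
    endloop
  endfacet
  facet normal 0.0000 0.0000 1.0000
    outer loop
      vertex 0.000 0.000 24.500
      vertex 24.862 4.318 24.500
      vertex 10.309 4.318 24.500
    endloop
  endfacet
  facet normal 0.0000 0.0000 1.0000
    outer loop
      vertex 0.000 0.000 24.500
      vertex 10.309 4.318 24.500
      vertex 10.309 12.332 24.500
    endloop
  endfacet
  facet normal 0.0000 0.0000 1.0000
    outer loop
      vertex 0.000 0.000 24.500
      vertex 10.309 12.332 24.500
      vertex 0.000 12.332 24.500
    endloop
  endfacet
  facet normal 0.0000 -1.0000 0.0000
    outer loop
      vertex 0.000 0.000 0.000
      vertex 24.862 0.000 0.000
      vertex 24.862 0.000 24.500
    endloop
  endfacet
  facet normal 0.0000 -1.0000 0.0000
    outer loop
      vertex 0.000 0.000 0.000
      vertex 24.862 0.000 24.500
      vertex 0.000 0.000 24.500
    endloop
  endfacet
  facet normal 1.0000 0.0000 0.0000
    outer loop
      vertex 24.862 0.000 0.000
      vertex 24.862 4.318 0.000
      vertex 24.862 4.318 24.500
    endloop
  endfacet
  facet normal 1.0000 0.0000 0.0000
    outer loop
      vertex 24.862 0.000 0.000
      vertex 24.862 4.318 24.500
      vertex 24.862 0.000 24.500
    endloop
  endfacet
  facet normal 0.0000 1.0000 0.0000
    outer loop
      vertex 24.862 4.318 0.000
      vertex 10.309 4.318 0.000
      vertex 10.309 4.318 24.500
    endloop
  endfacet
  facet normal 0.0000 1.0000 0.0000
    outer loop
      vertex 24.862 4.318 0.000
      vertex 10.309 4.318 24.500
      vertex 24.862 4.318 24.500
    endloop
  endfacet
  facet normal 1.0000 0.0000 0.0000
    outer loop
      vertex 10.309 4.318 0.000
      vertex 10.309 12.332 0.000
      vertex 10.309 12.332 24.500
    endloop
  endfacet
  facet normal 1.0000 0.0000 0.0000
    outer loop
      vertex 10.309 4.318 0.000
      vertex 10.309 12.332 24.500
      vertex 10.309 4.318 24.500
    endloop
  endfacet
  facet normal 0.0000 1.0000 0.0000
    outer loop
      vertex 10.309 12.332 0.000
      vertex 0.000 12.332 0.000
      vertex 0.000 12.332 24.500
    endloop
  endfacet
  facet normal 0.0000 1.0000 0.0000
    outer loop
      vertex 10.309 12.332 0.000
      vertex 0.000 12.332 24.500
      vertex 10.309 12.332 24.500
    endloop
  endfacet
  facet normal -1.0000 0.0000 0.0000
    outer loop
      vertex 0.000 12.332 0.000
      vertex 0.000 0.000 0.000
      vertex 0.000 0.000 24.500
    endloop
  endfacet
  facet normal -1.0000 0.0000 0.0000
    outer loop
      vertex 0.000 12.332 0.000
      vertex 0.000 0.000 24.500
      vertex 0.000 12.332 24.500
    endloop
  endfacet
endsolid part

The G0 Z moves step by Δz≈3.500 mm. Every layer's G1 loop is the same polygon, so the solid is a straight extrusion of it from z=0 to z≈24.5. Closing with flat bottom and top caps and triangulating gives 20 facets — an L-shaped prism: outer 24.9 × 12.3 mm, arm thicknesses ≈ 4.32 mm (horizontal) and 10.3 mm (vertical), extruded 24.5 mm in z.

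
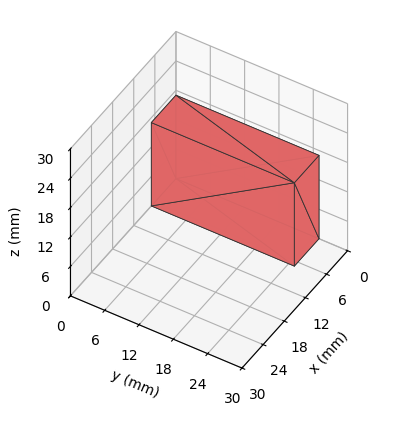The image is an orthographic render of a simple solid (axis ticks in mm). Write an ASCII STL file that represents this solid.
Reading the render: the shape is a rectangular box, roughly 7 × 25 mm footprint and 17 mm tall (dimensions read to the nearest mm from the axis ticks). For the STL, each face is triangulated and given an outward normal.

solid part
  facet normal 0.0000 0.0000 -1.0000
    outer loop
      vertex 7.00 25.00 0.00
      vertex 7.00 0.00 0.00
      vertex 0.00 0.00 0.00
    endloop
  endfacet
  facet normal 0.0000 0.0000 -1.0000
    outer loop
      vertex 0.00 25.00 0.00
      vertex 7.00 25.00 0.00
      vertex 0.00 0.00 0.00
    endloop
  endfacet
  facet normal 0.0000 0.0000 1.0000
    outer loop
      vertex 0.00 0.00 17.00
      vertex 7.00 0.00 17.00
      vertex 7.00 25.00 17.00
    endloop
  endfacet
  facet normal 0.0000 0.0000 1.0000
    outer loop
      vertex 0.00 0.00 17.00
      vertex 7.00 25.00 17.00
      vertex 0.00 25.00 17.00
    endloop
  endfacet
  facet normal 0.0000 -1.0000 0.0000
    outer loop
      vertex 0.00 0.00 0.00
      vertex 7.00 0.00 0.00
      vertex 7.00 0.00 17.00
    endloop
  endfacet
  facet normal 0.0000 -1.0000 0.0000
    outer loop
      vertex 0.00 0.00 0.00
      vertex 7.00 0.00 17.00
      vertex 0.00 0.00 17.00
    endloop
  endfacet
  facet normal 0.0000 1.0000 0.0000
    outer loop
      vertex 7.00 25.00 17.00
      vertex 7.00 25.00 0.00
      vertex 0.00 25.00 0.00
    endloop
  endfacet
  facet normal 0.0000 1.0000 0.0000
    outer loop
      vertex 0.00 25.00 17.00
      vertex 7.00 25.00 17.00
      vertex 0.00 25.00 0.00
    endloop
  endfacet
  facet normal -1.0000 0.0000 0.0000
    outer loop
      vertex 0.00 25.00 17.00
      vertex 0.00 25.00 0.00
      vertex 0.00 0.00 0.00
    endloop
  endfacet
  facet normal -1.0000 0.0000 0.0000
    outer loop
      vertex 0.00 0.00 17.00
      vertex 0.00 25.00 17.00
      vertex 0.00 0.00 0.00
    endloop
  endfacet
  facet normal 1.0000 0.0000 0.0000
    outer loop
      vertex 7.00 0.00 0.00
      vertex 7.00 25.00 0.00
      vertex 7.00 25.00 17.00
    endloop
  endfacet
  facet normal 1.0000 0.0000 0.0000
    outer loop
      vertex 7.00 0.00 0.00
      vertex 7.00 25.00 17.00
      vertex 7.00 0.00 17.00
    endloop
  endfacet
endsolid part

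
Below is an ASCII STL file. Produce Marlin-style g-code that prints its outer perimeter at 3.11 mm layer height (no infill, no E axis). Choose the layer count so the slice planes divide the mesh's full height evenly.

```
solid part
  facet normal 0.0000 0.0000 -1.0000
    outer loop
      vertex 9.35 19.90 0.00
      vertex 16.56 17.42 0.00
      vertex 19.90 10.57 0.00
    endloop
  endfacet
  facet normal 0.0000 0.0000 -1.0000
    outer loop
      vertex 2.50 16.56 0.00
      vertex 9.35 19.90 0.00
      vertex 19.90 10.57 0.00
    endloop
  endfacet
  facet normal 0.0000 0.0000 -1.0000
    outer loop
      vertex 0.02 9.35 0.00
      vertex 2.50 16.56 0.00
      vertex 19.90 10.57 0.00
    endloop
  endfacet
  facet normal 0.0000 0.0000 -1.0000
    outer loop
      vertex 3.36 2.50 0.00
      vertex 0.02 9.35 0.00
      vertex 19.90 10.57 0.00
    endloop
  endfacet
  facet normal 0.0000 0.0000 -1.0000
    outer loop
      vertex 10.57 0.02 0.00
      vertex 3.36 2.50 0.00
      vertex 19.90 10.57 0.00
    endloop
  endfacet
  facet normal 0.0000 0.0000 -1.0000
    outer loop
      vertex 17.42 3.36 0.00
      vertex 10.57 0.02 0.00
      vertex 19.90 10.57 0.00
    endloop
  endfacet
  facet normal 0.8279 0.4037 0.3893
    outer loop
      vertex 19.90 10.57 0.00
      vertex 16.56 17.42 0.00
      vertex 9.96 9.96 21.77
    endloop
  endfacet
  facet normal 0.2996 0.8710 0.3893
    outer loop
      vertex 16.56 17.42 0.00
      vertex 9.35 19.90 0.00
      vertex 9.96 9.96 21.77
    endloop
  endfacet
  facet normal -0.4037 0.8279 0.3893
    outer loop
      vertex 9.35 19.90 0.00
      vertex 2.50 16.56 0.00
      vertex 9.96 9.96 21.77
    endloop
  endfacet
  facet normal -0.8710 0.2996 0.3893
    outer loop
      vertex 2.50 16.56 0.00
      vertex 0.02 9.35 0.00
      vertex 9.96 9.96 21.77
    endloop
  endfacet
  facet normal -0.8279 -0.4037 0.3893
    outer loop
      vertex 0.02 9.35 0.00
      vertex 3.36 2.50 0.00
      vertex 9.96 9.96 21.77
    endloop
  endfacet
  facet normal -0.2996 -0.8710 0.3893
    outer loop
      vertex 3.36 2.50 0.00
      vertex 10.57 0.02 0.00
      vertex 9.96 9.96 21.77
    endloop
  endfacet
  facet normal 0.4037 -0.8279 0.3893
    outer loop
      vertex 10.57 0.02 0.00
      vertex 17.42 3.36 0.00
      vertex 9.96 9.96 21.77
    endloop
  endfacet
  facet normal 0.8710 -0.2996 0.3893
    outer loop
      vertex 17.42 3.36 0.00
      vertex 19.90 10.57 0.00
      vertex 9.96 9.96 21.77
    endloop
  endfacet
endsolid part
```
; perimeter-only toolpath
G21 ; units = mm
G90 ; absolute positioning
G28 ; home
; layer 1
G0 Z3.11
G0 X18.48 Y10.48
G1 X15.62 Y16.35
G1 X9.44 Y18.48
G1 X3.57 Y15.62
G1 X1.44 Y9.44
G1 X4.30 Y3.57
G1 X10.48 Y1.44
G1 X16.35 Y4.30
G1 X18.48 Y10.48
; layer 2
G0 Z6.22
G0 X17.06 Y10.40
G1 X14.67 Y15.29
G1 X9.52 Y17.06
G1 X4.63 Y14.67
G1 X2.86 Y9.52
G1 X5.25 Y4.63
G1 X10.40 Y2.86
G1 X15.29 Y5.25
G1 X17.06 Y10.40
; layer 3
G0 Z9.33
G0 X15.64 Y10.31
G1 X13.73 Y14.22
G1 X9.61 Y15.64
G1 X5.70 Y13.73
G1 X4.28 Y9.61
G1 X6.19 Y5.70
G1 X10.31 Y4.28
G1 X14.22 Y6.19
G1 X15.64 Y10.31
; layer 4
G0 Z12.44
G0 X14.22 Y10.22
G1 X12.79 Y13.16
G1 X9.70 Y14.22
G1 X6.76 Y12.79
G1 X5.70 Y9.70
G1 X7.13 Y6.76
G1 X10.22 Y5.70
G1 X13.16 Y7.13
G1 X14.22 Y10.22
; layer 5
G0 Z15.55
G0 X12.80 Y10.13
G1 X11.85 Y12.09
G1 X9.79 Y12.80
G1 X7.83 Y11.85
G1 X7.12 Y9.79
G1 X8.07 Y7.83
G1 X10.13 Y7.12
G1 X12.09 Y8.07
G1 X12.80 Y10.13
; layer 6
G0 Z18.66
G0 X11.38 Y10.05
G1 X10.90 Y11.03
G1 X9.87 Y11.38
G1 X8.89 Y10.90
G1 X8.54 Y9.87
G1 X9.02 Y8.89
G1 X10.05 Y8.54
G1 X11.03 Y9.02
G1 X11.38 Y10.05
M2 ; end

The solid is a regular 8-sided pyramid, base circumscribed radius ≈ 9.96 mm, apex at z ≈ 21.8 mm. Slicing at Δz = 3.11 mm — 7 equal slices spanning the solid's height, so layer i sits at z = i·h/7 — gives 6 non-empty perimeters. Each is a 8-segment closed polygon; G0 lifts to the layer z and rapids to the start vertex, then G1 traces the edges. The cross-section shrinks linearly with z (the slice at the apex is degenerate and omitted).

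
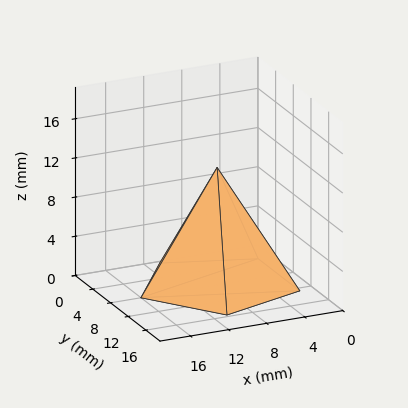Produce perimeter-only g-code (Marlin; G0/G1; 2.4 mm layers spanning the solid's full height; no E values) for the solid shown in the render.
Reading the render: the shape is a regular 5-sided pyramid, base circumscribed radius ≈ 8 mm, apex at z ≈ 12 mm (dimensions read to the nearest mm from the axis ticks). For the g-code, the solid's height is divided into equal slices at the stated Δz and each level perimeter traced with G1 moves after a G0 lift.

; perimeter-only toolpath
G21 ; units = mm
G90 ; absolute positioning
G28 ; home
; layer 1
G0 Z2.4
G0 X14.4 Y8.0
G1 X10.0 Y14.1
G1 X2.8 Y11.8
G1 X2.8 Y4.2
G1 X10.0 Y1.9
G1 X14.4 Y8.0
; layer 2
G0 Z4.8
G0 X12.8 Y8.0
G1 X9.5 Y12.6
G1 X4.1 Y10.8
G1 X4.1 Y5.2
G1 X9.5 Y3.4
G1 X12.8 Y8.0
; layer 3
G0 Z7.2
G0 X11.2 Y8.0
G1 X9.0 Y11.0
G1 X5.4 Y9.9
G1 X5.4 Y6.1
G1 X9.0 Y5.0
G1 X11.2 Y8.0
; layer 4
G0 Z9.6
G0 X9.6 Y8.0
G1 X8.5 Y9.5
G1 X6.7 Y8.9
G1 X6.7 Y7.1
G1 X8.5 Y6.5
G1 X9.6 Y8.0
M2 ; end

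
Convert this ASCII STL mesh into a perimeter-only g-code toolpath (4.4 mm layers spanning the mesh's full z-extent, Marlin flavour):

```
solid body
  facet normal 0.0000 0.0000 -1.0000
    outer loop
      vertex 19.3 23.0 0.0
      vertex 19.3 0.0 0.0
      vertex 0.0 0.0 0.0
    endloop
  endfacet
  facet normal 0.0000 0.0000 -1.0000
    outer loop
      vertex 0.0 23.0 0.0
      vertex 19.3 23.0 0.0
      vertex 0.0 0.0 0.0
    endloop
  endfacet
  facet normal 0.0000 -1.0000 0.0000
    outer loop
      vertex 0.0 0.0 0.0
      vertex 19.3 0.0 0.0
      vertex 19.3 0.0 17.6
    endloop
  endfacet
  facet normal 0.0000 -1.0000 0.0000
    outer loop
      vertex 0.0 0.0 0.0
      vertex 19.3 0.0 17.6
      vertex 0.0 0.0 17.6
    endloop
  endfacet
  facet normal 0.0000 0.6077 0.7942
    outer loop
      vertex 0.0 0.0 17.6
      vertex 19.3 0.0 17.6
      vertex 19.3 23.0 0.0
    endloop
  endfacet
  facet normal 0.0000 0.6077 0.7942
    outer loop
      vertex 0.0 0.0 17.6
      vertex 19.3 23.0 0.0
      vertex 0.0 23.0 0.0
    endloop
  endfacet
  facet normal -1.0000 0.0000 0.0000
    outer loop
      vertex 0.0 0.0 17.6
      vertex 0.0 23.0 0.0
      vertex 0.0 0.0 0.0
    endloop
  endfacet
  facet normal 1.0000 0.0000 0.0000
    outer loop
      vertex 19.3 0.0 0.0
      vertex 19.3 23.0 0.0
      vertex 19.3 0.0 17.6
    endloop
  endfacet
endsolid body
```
; perimeter-only toolpath
G21 ; units = mm
G90 ; absolute positioning
G28 ; home
; layer 1
G0 Z4.4
G0 X0.0 Y0.0
G1 X19.3 Y0.0
G1 X19.3 Y17.2
G1 X0.0 Y17.2
G1 X0.0 Y0.0
; layer 2
G0 Z8.8
G0 X0.0 Y0.0
G1 X19.3 Y0.0
G1 X19.3 Y11.5
G1 X0.0 Y11.5
G1 X0.0 Y0.0
; layer 3
G0 Z13.2
G0 X0.0 Y0.0
G1 X19.3 Y0.0
G1 X19.3 Y5.8
G1 X0.0 Y5.8
G1 X0.0 Y0.0
M2 ; end

The solid is a wedge (ramp): 19.3 × 23 mm base, rising to 17.6 mm along the y=0 edge and sloping linearly to z=0 at y=23. Slicing at Δz = 4.4 mm — 4 equal slices spanning the solid's height, so layer i sits at z = i·h/4 — gives 3 non-empty perimeters. Each is a 4-segment closed polygon; G0 lifts to the layer z and rapids to the start vertex, then G1 traces the edges. The cross-section shrinks linearly with z (the slice at the apex is degenerate and omitted).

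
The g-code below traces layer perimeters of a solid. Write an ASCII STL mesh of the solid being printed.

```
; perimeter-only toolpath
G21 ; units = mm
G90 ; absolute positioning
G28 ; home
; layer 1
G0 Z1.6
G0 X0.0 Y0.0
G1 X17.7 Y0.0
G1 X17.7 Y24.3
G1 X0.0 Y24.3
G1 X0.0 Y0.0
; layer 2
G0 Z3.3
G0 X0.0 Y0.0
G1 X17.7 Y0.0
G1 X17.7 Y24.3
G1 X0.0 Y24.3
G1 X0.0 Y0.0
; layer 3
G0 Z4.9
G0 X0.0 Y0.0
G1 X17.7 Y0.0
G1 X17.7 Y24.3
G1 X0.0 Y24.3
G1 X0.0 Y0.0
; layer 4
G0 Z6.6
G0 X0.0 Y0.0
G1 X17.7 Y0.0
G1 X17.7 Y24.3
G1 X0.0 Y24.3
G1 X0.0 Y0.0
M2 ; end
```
solid part
  facet normal 0.0000 0.0000 -1.0000
    outer loop
      vertex 17.7 24.3 0.0
      vertex 17.7 0.0 0.0
      vertex 0.0 0.0 0.0
    endloop
  endfacet
  facet normal 0.0000 0.0000 -1.0000
    outer loop
      vertex 0.0 24.3 0.0
      vertex 17.7 24.3 0.0
      vertex 0.0 0.0 0.0
    endloop
  endfacet
  facet normal 0.0000 0.0000 1.0000
    outer loop
      vertex 0.0 0.0 6.6
      vertex 17.7 0.0 6.6
      vertex 17.7 24.3 6.6
    endloop
  endfacet
  facet normal 0.0000 0.0000 1.0000
    outer loop
      vertex 0.0 0.0 6.6
      vertex 17.7 24.3 6.6
      vertex 0.0 24.3 6.6
    endloop
  endfacet
  facet normal 0.0000 -1.0000 0.0000
    outer loop
      vertex 0.0 0.0 0.0
      vertex 17.7 0.0 0.0
      vertex 17.7 0.0 6.6
    endloop
  endfacet
  facet normal 0.0000 -1.0000 0.0000
    outer loop
      vertex 0.0 0.0 0.0
      vertex 17.7 0.0 6.6
      vertex 0.0 0.0 6.6
    endloop
  endfacet
  facet normal 0.0000 1.0000 0.0000
    outer loop
      vertex 17.7 24.3 6.6
      vertex 17.7 24.3 0.0
      vertex 0.0 24.3 0.0
    endloop
  endfacet
  facet normal 0.0000 1.0000 0.0000
    outer loop
      vertex 0.0 24.3 6.6
      vertex 17.7 24.3 6.6
      vertex 0.0 24.3 0.0
    endloop
  endfacet
  facet normal -1.0000 0.0000 0.0000
    outer loop
      vertex 0.0 24.3 6.6
      vertex 0.0 24.3 0.0
      vertex 0.0 0.0 0.0
    endloop
  endfacet
  facet normal -1.0000 0.0000 0.0000
    outer loop
      vertex 0.0 0.0 6.6
      vertex 0.0 24.3 6.6
      vertex 0.0 0.0 0.0
    endloop
  endfacet
  facet normal 1.0000 0.0000 0.0000
    outer loop
      vertex 17.7 0.0 0.0
      vertex 17.7 24.3 0.0
      vertex 17.7 24.3 6.6
    endloop
  endfacet
  facet normal 1.0000 0.0000 0.0000
    outer loop
      vertex 17.7 0.0 0.0
      vertex 17.7 24.3 6.6
      vertex 17.7 0.0 6.6
    endloop
  endfacet
endsolid part

The G0 Z moves step by Δz≈1.6 mm. Every layer's G1 loop is the same polygon, so the solid is a straight extrusion of it from z=0 to z≈6.6. Closing with flat bottom and top caps and triangulating gives 12 facets — a rectangular box, roughly 17.7 × 24.3 mm footprint and 6.6 mm tall.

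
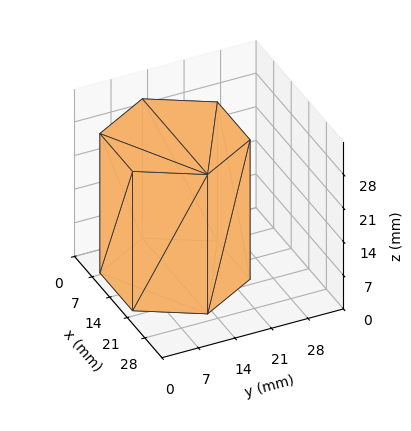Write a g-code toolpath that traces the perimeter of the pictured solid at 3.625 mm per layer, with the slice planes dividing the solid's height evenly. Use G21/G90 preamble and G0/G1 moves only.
Reading the render: the shape is a regular 6-sided prism (a cylinder approximated with 6 flat sides), circumscribed radius ≈ 13 mm, height ≈ 29 mm (dimensions read to the nearest mm from the axis ticks). For the g-code, the solid's height is divided into equal slices at the stated Δz and each level perimeter traced with G1 moves after a G0 lift.

; perimeter-only toolpath
G21 ; units = mm
G90 ; absolute positioning
G28 ; home
; layer 1
G0 Z3.625
G0 X26.000 Y13.000
G1 X19.500 Y24.258
G1 X6.500 Y24.258
G1 X0.000 Y13.000
G1 X6.500 Y1.742
G1 X19.500 Y1.742
G1 X26.000 Y13.000
; layer 2
G0 Z7.250
G0 X26.000 Y13.000
G1 X19.500 Y24.258
G1 X6.500 Y24.258
G1 X0.000 Y13.000
G1 X6.500 Y1.742
G1 X19.500 Y1.742
G1 X26.000 Y13.000
; layer 3
G0 Z10.875
G0 X26.000 Y13.000
G1 X19.500 Y24.258
G1 X6.500 Y24.258
G1 X0.000 Y13.000
G1 X6.500 Y1.742
G1 X19.500 Y1.742
G1 X26.000 Y13.000
; layer 4
G0 Z14.500
G0 X26.000 Y13.000
G1 X19.500 Y24.258
G1 X6.500 Y24.258
G1 X0.000 Y13.000
G1 X6.500 Y1.742
G1 X19.500 Y1.742
G1 X26.000 Y13.000
; layer 5
G0 Z18.125
G0 X26.000 Y13.000
G1 X19.500 Y24.258
G1 X6.500 Y24.258
G1 X0.000 Y13.000
G1 X6.500 Y1.742
G1 X19.500 Y1.742
G1 X26.000 Y13.000
; layer 6
G0 Z21.750
G0 X26.000 Y13.000
G1 X19.500 Y24.258
G1 X6.500 Y24.258
G1 X0.000 Y13.000
G1 X6.500 Y1.742
G1 X19.500 Y1.742
G1 X26.000 Y13.000
; layer 7
G0 Z25.375
G0 X26.000 Y13.000
G1 X19.500 Y24.258
G1 X6.500 Y24.258
G1 X0.000 Y13.000
G1 X6.500 Y1.742
G1 X19.500 Y1.742
G1 X26.000 Y13.000
; layer 8
G0 Z29.000
G0 X26.000 Y13.000
G1 X19.500 Y24.258
G1 X6.500 Y24.258
G1 X0.000 Y13.000
G1 X6.500 Y1.742
G1 X19.500 Y1.742
G1 X26.000 Y13.000
M2 ; end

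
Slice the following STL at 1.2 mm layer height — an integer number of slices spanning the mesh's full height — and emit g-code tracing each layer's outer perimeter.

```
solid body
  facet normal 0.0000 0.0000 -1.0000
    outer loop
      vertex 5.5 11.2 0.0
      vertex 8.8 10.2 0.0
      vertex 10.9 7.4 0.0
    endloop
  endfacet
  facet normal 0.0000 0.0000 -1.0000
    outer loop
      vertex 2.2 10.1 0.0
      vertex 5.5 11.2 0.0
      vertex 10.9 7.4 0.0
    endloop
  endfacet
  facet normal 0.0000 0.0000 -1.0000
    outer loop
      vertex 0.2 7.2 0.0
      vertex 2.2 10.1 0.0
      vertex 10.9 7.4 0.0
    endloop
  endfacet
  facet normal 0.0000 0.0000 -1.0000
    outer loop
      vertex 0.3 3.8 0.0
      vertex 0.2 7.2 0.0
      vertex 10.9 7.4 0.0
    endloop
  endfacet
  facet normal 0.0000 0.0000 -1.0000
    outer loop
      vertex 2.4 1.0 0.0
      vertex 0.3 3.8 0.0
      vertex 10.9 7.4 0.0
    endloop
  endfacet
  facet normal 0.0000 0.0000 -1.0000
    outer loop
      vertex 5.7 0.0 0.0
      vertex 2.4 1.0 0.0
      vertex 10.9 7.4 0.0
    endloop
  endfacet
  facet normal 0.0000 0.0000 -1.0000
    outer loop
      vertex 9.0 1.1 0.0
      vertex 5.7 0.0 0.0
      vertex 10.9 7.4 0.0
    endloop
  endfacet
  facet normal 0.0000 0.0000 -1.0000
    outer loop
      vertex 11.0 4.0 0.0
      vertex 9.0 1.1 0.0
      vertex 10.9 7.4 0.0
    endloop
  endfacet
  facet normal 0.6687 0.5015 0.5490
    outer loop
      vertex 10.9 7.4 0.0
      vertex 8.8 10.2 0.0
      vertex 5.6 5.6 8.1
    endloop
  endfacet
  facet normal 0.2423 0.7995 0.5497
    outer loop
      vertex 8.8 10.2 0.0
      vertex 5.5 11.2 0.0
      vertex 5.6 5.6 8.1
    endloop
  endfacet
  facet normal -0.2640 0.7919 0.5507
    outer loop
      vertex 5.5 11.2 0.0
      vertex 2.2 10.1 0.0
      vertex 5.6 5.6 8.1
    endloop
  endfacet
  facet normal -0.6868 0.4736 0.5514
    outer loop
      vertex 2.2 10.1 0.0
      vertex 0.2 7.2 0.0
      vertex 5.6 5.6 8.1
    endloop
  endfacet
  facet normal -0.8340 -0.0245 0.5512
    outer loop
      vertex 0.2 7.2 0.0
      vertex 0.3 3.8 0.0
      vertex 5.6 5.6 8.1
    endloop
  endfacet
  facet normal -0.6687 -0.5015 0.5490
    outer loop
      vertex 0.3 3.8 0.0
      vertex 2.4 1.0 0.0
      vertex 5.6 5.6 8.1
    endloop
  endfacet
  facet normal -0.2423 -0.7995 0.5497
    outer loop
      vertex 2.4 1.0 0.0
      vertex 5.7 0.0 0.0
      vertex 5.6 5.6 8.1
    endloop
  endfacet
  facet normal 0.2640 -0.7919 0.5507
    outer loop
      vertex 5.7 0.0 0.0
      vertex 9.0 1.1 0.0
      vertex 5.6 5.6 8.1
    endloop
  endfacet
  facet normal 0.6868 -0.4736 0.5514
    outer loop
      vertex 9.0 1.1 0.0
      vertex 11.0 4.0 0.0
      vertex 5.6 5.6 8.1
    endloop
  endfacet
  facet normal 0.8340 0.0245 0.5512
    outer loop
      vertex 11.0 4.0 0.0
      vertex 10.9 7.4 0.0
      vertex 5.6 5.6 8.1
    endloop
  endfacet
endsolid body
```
; perimeter-only toolpath
G21 ; units = mm
G90 ; absolute positioning
G28 ; home
; layer 1
G0 Z1.2
G0 X10.1 Y7.1
G1 X8.3 Y9.5
G1 X5.5 Y10.4
G1 X2.7 Y9.5
G1 X1.0 Y7.0
G1 X1.1 Y4.1
G1 X2.9 Y1.7
G1 X5.7 Y0.8
G1 X8.5 Y1.7
G1 X10.2 Y4.2
G1 X10.1 Y7.1
; layer 2
G0 Z2.3
G0 X9.4 Y6.9
G1 X7.9 Y8.9
G1 X5.5 Y9.6
G1 X3.2 Y8.8
G1 X1.7 Y6.7
G1 X1.8 Y4.3
G1 X3.3 Y2.3
G1 X5.7 Y1.6
G1 X8.0 Y2.4
G1 X9.5 Y4.5
G1 X9.4 Y6.9
; layer 3
G0 Z3.5
G0 X8.6 Y6.6
G1 X7.4 Y8.2
G1 X5.5 Y8.8
G1 X3.7 Y8.2
G1 X2.5 Y6.5
G1 X2.6 Y4.6
G1 X3.8 Y3.0
G1 X5.7 Y2.4
G1 X7.5 Y3.0
G1 X8.7 Y4.7
G1 X8.6 Y6.6
; layer 4
G0 Z4.6
G0 X7.9 Y6.4
G1 X7.0 Y7.6
G1 X5.6 Y8.0
G1 X4.1 Y7.5
G1 X3.3 Y6.3
G1 X3.3 Y4.8
G1 X4.2 Y3.6
G1 X5.6 Y3.2
G1 X7.1 Y3.7
G1 X7.9 Y4.9
G1 X7.9 Y6.4
; layer 5
G0 Z5.8
G0 X7.1 Y6.1
G1 X6.5 Y6.9
G1 X5.6 Y7.2
G1 X4.6 Y6.9
G1 X4.1 Y6.1
G1 X4.1 Y5.1
G1 X4.7 Y4.3
G1 X5.6 Y4.0
G1 X6.6 Y4.3
G1 X7.1 Y5.1
G1 X7.1 Y6.1
; layer 6
G0 Z6.9
G0 X6.4 Y5.9
G1 X6.1 Y6.3
G1 X5.6 Y6.4
G1 X5.1 Y6.2
G1 X4.8 Y5.8
G1 X4.8 Y5.3
G1 X5.1 Y4.9
G1 X5.6 Y4.8
G1 X6.1 Y5.0
G1 X6.4 Y5.4
G1 X6.4 Y5.9
M2 ; end

The solid is a regular 10-sided pyramid, base circumscribed radius ≈ 5.6 mm, apex at z ≈ 8.1 mm. Slicing at Δz = 1.2 mm — 7 equal slices spanning the solid's height, so layer i sits at z = i·h/7 — gives 6 non-empty perimeters. Each is a 10-segment closed polygon; G0 lifts to the layer z and rapids to the start vertex, then G1 traces the edges. The cross-section shrinks linearly with z (the slice at the apex is degenerate and omitted).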